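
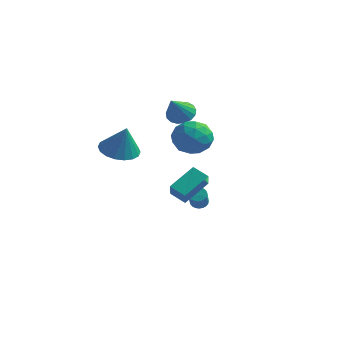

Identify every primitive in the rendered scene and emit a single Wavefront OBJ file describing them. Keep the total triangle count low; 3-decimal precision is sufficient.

v -0.727 -2.408 1.769
v 0.259 -2.109 1.413
v -0.073 -2.612 3.411
v 0.06 -1.687 1.545
v -0.296 -1.408 1.721
v -0.736 -1.327 1.907
v -1.175 -1.46 2.065
v -1.525 -1.78 2.164
v -1.717 -2.225 2.185
v -1.713 -2.706 2.124
v -1.514 -3.128 1.992
v -1.158 -3.408 1.816
v -0.717 -3.489 1.63
v -0.278 -3.356 1.472
v 0.072 -3.035 1.373
v 0.264 -2.59 1.352
v -0.096 1.034 -1.786
v 0.323 2.528 -0.761
v -0.631 1.797 -2.679
v -0.212 3.291 -1.653
v 0.812 1.109 -2.267
v 1.231 2.603 -1.241
v 0.277 1.872 -3.159
v 0.696 3.366 -2.134
v -0.422 2.458 3.014
v 0.094 2.064 2.496
v -0.138 1.182 4.266
v 0.331 2.313 2.696
v 0.395 2.595 2.968
v 0.272 2.845 3.251
v -0.01 3.007 3.479
v -0.386 3.043 3.601
v -0.771 2.944 3.588
v -1.076 2.734 3.444
v -1.231 2.461 3.201
v -1.2 2.187 2.915
v -0.992 1.975 2.651
v -0.653 1.873 2.471
v -0.261 1.906 2.415
v 2.036 0.945 3.023
v 2.901 0.675 2.322
v 1.219 -0.675 2.638
v 2.084 -0.945 1.937
v 2.257 -0.896 3.069
v 2.762 0.105 3.307
v 1.358 -0.105 1.653
v 1.863 0.896 1.891
v 2.482 0.026 1.476
v 3.038 -0.463 2.35
v 1.082 0.463 2.61
v 1.638 -0.026 3.484
v 2.54 0.952 2.707
v 1.58 -0.952 2.253
v 1.682 -0.923 2.919
v 2.19 -1.082 2.507
v 2.458 0.617 3.285
v 2.967 0.458 2.873
v 2.589 -0.465 3.312
v 1.153 -0.458 2.087
v 1.662 -0.617 1.675
v 1.93 1.082 2.453
v 2.438 0.923 2.041
v 1.531 0.465 1.648
v 2.803 0.412 1.797
v 2.323 -0.54 1.57
v 1.896 -0.046 1.403
v 2.192 0.542 1.544
v 3.13 0.125 2.311
v 2.65 -0.827 2.085
v 2.751 -0.798 2.75
v 3.048 -0.21 2.89
v 2.883 -0.257 1.813
v 1.47 0.827 2.875
v 0.99 -0.125 2.649
v 1.072 0.21 2.07
v 1.369 0.798 2.21
v 1.797 0.54 3.39
v 1.317 -0.412 3.163
v 1.928 -0.542 3.416
v 2.224 0.046 3.557
v 1.237 0.257 3.147
v -0.357 4.04 -3.937
v 0.11 4.22 -4.036
v 0.703 3.241 -3.022
v 0.237 3.06 -2.923
v 0.047 4.346 -3.877
v 0.64 3.366 -2.863
v -0.086 4.419 -3.729
v 0.507 3.439 -2.715
v -0.266 4.426 -3.617
v 0.327 3.446 -2.603
v -0.462 4.367 -3.56
v 0.132 3.387 -2.546
v -0.639 4.251 -3.568
v -0.045 3.271 -2.554
v -0.767 4.098 -3.64
v -0.174 3.118 -2.626
v -0.825 3.936 -3.764
v -0.231 2.956 -2.75
v -0.802 3.791 -3.917
v -0.208 2.811 -2.903
v -0.701 3.69 -4.074
v -0.108 2.71 -3.06
v -0.541 3.649 -4.207
v 0.052 2.669 -3.193
v -0.35 3.675 -4.294
v 0.244 2.695 -3.279
v -0.159 3.765 -4.318
v 0.435 2.785 -3.304
v -0.003 3.902 -4.277
v 0.591 2.922 -3.263
v 0.092 4.063 -4.177
v 0.686 3.084 -3.163
f 2 1 4
f 2 4 3
f 4 1 5
f 4 5 3
f 5 1 6
f 5 6 3
f 6 1 7
f 6 7 3
f 7 1 8
f 7 8 3
f 8 1 9
f 8 9 3
f 9 1 10
f 9 10 3
f 10 1 11
f 10 11 3
f 11 1 12
f 11 12 3
f 12 1 13
f 12 13 3
f 13 1 14
f 13 14 3
f 14 1 15
f 14 15 3
f 15 1 16
f 15 16 3
f 16 1 2
f 16 2 3
f 18 20 17
f 21 18 17
f 17 20 19
f 19 21 17
f 18 24 20
f 22 18 21
f 22 24 18
f 20 24 19
f 23 21 19
f 19 24 23
f 23 22 21
f 24 22 23
f 26 25 28
f 26 28 27
f 28 25 29
f 28 29 27
f 29 25 30
f 29 30 27
f 30 25 31
f 30 31 27
f 31 25 32
f 31 32 27
f 32 25 33
f 32 33 27
f 33 25 34
f 33 34 27
f 34 25 35
f 34 35 27
f 35 25 36
f 35 36 27
f 36 25 37
f 36 37 27
f 37 25 38
f 37 38 27
f 38 25 39
f 38 39 27
f 39 25 26
f 39 26 27
f 40 77 56
f 77 51 80
f 56 80 45
f 77 80 56
f 40 56 52
f 56 45 57
f 52 57 41
f 56 57 52
f 40 52 61
f 52 41 62
f 61 62 47
f 52 62 61
f 40 61 73
f 61 47 76
f 73 76 50
f 61 76 73
f 40 73 77
f 73 50 81
f 77 81 51
f 73 81 77
f 41 57 68
f 57 45 71
f 68 71 49
f 57 71 68
f 45 80 58
f 80 51 79
f 58 79 44
f 80 79 58
f 51 81 78
f 81 50 74
f 78 74 42
f 81 74 78
f 50 76 75
f 76 47 63
f 75 63 46
f 76 63 75
f 47 62 67
f 62 41 64
f 67 64 48
f 62 64 67
f 43 69 55
f 69 49 70
f 55 70 44
f 69 70 55
f 43 55 53
f 55 44 54
f 53 54 42
f 55 54 53
f 43 53 60
f 53 42 59
f 60 59 46
f 53 59 60
f 43 60 65
f 60 46 66
f 65 66 48
f 60 66 65
f 43 65 69
f 65 48 72
f 69 72 49
f 65 72 69
f 44 70 58
f 70 49 71
f 58 71 45
f 70 71 58
f 42 54 78
f 54 44 79
f 78 79 51
f 54 79 78
f 46 59 75
f 59 42 74
f 75 74 50
f 59 74 75
f 48 66 67
f 66 46 63
f 67 63 47
f 66 63 67
f 49 72 68
f 72 48 64
f 68 64 41
f 72 64 68
f 83 82 86
f 83 86 84
f 84 86 87
f 84 87 85
f 86 82 88
f 86 88 87
f 87 88 89
f 87 89 85
f 88 82 90
f 88 90 89
f 89 90 91
f 89 91 85
f 90 82 92
f 90 92 91
f 91 92 93
f 91 93 85
f 92 82 94
f 92 94 93
f 93 94 95
f 93 95 85
f 94 82 96
f 94 96 95
f 95 96 97
f 95 97 85
f 96 82 98
f 96 98 97
f 97 98 99
f 97 99 85
f 98 82 100
f 98 100 99
f 99 100 101
f 99 101 85
f 100 82 102
f 100 102 101
f 101 102 103
f 101 103 85
f 102 82 104
f 102 104 103
f 103 104 105
f 103 105 85
f 104 82 106
f 104 106 105
f 105 106 107
f 105 107 85
f 106 82 108
f 106 108 107
f 107 108 109
f 107 109 85
f 108 82 110
f 108 110 109
f 109 110 111
f 109 111 85
f 110 82 112
f 110 112 111
f 111 112 113
f 111 113 85
f 112 82 83
f 112 83 113
f 113 83 84
f 113 84 85



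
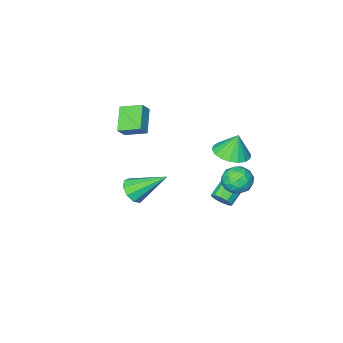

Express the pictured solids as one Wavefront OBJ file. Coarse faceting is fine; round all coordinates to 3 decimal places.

v 3.611 2.663 1.299
v 4.187 2.626 1.839
v 2.449 3.897 2.621
v 4.266 3.05 1.513
v 4.039 3.293 1.087
v 3.612 3.241 0.76
v 3.185 2.919 0.685
v 2.957 2.477 0.897
v 3.036 2.122 1.297
v 3.384 2.021 1.698
v 3.838 2.22 1.912
v 1.151 -1.409 3.713
v 1.662 -1.292 4.33
v 0.428 -0.437 4.126
v 0.939 -0.32 4.743
v 1.981 -0.42 2.837
v 2.492 -0.303 3.454
v 1.258 0.552 3.25
v 1.769 0.669 3.867
v -3.344 2.83 -1.834
v -2.954 3.401 -1.235
v -2.966 1.679 -0.985
v -2.576 2.25 -0.386
v -3.485 2.242 -0.484
v -3.719 2.953 -1.009
v -2.201 2.127 -1.211
v -2.435 2.838 -1.736
v -2.248 2.966 -0.85
v -3.041 3.037 -0.401
v -2.879 2.043 -1.819
v -3.672 2.114 -1.37
v -3.183 3.217 -1.61
v -2.737 1.863 -0.61
v -3.272 1.859 -0.668
v -3.043 2.194 -0.316
v -3.632 2.953 -1.476
v -3.403 3.289 -1.124
v -3.715 2.607 -0.683
v -2.517 1.791 -1.096
v -2.288 2.127 -0.744
v -2.877 2.886 -1.904
v -2.648 3.221 -1.552
v -2.205 2.473 -1.537
v -2.538 3.297 -1.031
v -2.315 2.62 -0.531
v -2.095 2.548 -1.017
v -2.233 2.966 -1.325
v -3.004 3.338 -0.767
v -2.782 2.662 -0.267
v -3.316 2.657 -0.325
v -3.454 3.075 -0.634
v -2.589 3.083 -0.54
v -3.138 2.418 -1.953
v -2.916 1.742 -1.453
v -2.466 2.005 -1.586
v -2.604 2.423 -1.895
v -3.605 2.46 -1.689
v -3.382 1.783 -1.189
v -3.687 2.114 -0.895
v -3.825 2.532 -1.203
v -3.331 1.997 -1.68
v -2.224 2.949 1.691
v -1.698 2.104 1.915
v -2.516 3.111 2.989
v -1.383 2.43 1.945
v -1.235 2.859 1.925
v -1.283 3.305 1.859
v -1.517 3.681 1.759
v -1.891 3.912 1.646
v -2.331 3.953 1.542
v -2.75 3.794 1.468
v -3.064 3.468 1.437
v -3.212 3.04 1.457
v -3.165 2.593 1.523
v -2.931 2.217 1.623
v -2.557 1.986 1.736
v -2.117 1.946 1.84
v -2.645 1.637 -3.2
v -2.282 1.528 -2.684
v -3.513 1.133 -1.904
v -3.875 1.243 -2.42
v -2.397 1.906 -2.675
v -3.628 1.512 -1.894
v -2.607 2.182 -2.866
v -3.838 1.787 -2.085
v -2.831 2.249 -3.185
v -4.062 1.855 -2.404
v -2.984 2.083 -3.51
v -4.215 1.689 -2.729
v -3.007 1.747 -3.716
v -4.238 1.352 -2.936
v -2.892 1.368 -3.726
v -4.123 0.974 -2.945
v -2.682 1.093 -3.535
v -3.913 0.698 -2.754
v -2.458 1.025 -3.216
v -3.689 0.631 -2.435
v -2.305 1.191 -2.891
v -3.536 0.797 -2.11
f 2 1 4
f 2 4 3
f 4 1 5
f 4 5 3
f 5 1 6
f 5 6 3
f 6 1 7
f 6 7 3
f 7 1 8
f 7 8 3
f 8 1 9
f 8 9 3
f 9 1 10
f 9 10 3
f 10 1 11
f 10 11 3
f 11 1 2
f 11 2 3
f 13 15 12
f 16 13 12
f 12 15 14
f 14 16 12
f 13 19 15
f 17 13 16
f 17 19 13
f 15 19 14
f 18 16 14
f 14 19 18
f 18 17 16
f 19 17 18
f 20 57 36
f 57 31 60
f 36 60 25
f 57 60 36
f 20 36 32
f 36 25 37
f 32 37 21
f 36 37 32
f 20 32 41
f 32 21 42
f 41 42 27
f 32 42 41
f 20 41 53
f 41 27 56
f 53 56 30
f 41 56 53
f 20 53 57
f 53 30 61
f 57 61 31
f 53 61 57
f 21 37 48
f 37 25 51
f 48 51 29
f 37 51 48
f 25 60 38
f 60 31 59
f 38 59 24
f 60 59 38
f 31 61 58
f 61 30 54
f 58 54 22
f 61 54 58
f 30 56 55
f 56 27 43
f 55 43 26
f 56 43 55
f 27 42 47
f 42 21 44
f 47 44 28
f 42 44 47
f 23 49 35
f 49 29 50
f 35 50 24
f 49 50 35
f 23 35 33
f 35 24 34
f 33 34 22
f 35 34 33
f 23 33 40
f 33 22 39
f 40 39 26
f 33 39 40
f 23 40 45
f 40 26 46
f 45 46 28
f 40 46 45
f 23 45 49
f 45 28 52
f 49 52 29
f 45 52 49
f 24 50 38
f 50 29 51
f 38 51 25
f 50 51 38
f 22 34 58
f 34 24 59
f 58 59 31
f 34 59 58
f 26 39 55
f 39 22 54
f 55 54 30
f 39 54 55
f 28 46 47
f 46 26 43
f 47 43 27
f 46 43 47
f 29 52 48
f 52 28 44
f 48 44 21
f 52 44 48
f 63 62 65
f 63 65 64
f 65 62 66
f 65 66 64
f 66 62 67
f 66 67 64
f 67 62 68
f 67 68 64
f 68 62 69
f 68 69 64
f 69 62 70
f 69 70 64
f 70 62 71
f 70 71 64
f 71 62 72
f 71 72 64
f 72 62 73
f 72 73 64
f 73 62 74
f 73 74 64
f 74 62 75
f 74 75 64
f 75 62 76
f 75 76 64
f 76 62 77
f 76 77 64
f 77 62 63
f 77 63 64
f 79 78 82
f 79 82 80
f 80 82 83
f 80 83 81
f 82 78 84
f 82 84 83
f 83 84 85
f 83 85 81
f 84 78 86
f 84 86 85
f 85 86 87
f 85 87 81
f 86 78 88
f 86 88 87
f 87 88 89
f 87 89 81
f 88 78 90
f 88 90 89
f 89 90 91
f 89 91 81
f 90 78 92
f 90 92 91
f 91 92 93
f 91 93 81
f 92 78 94
f 92 94 93
f 93 94 95
f 93 95 81
f 94 78 96
f 94 96 95
f 95 96 97
f 95 97 81
f 96 78 98
f 96 98 97
f 97 98 99
f 97 99 81
f 98 78 79
f 98 79 99
f 99 79 80
f 99 80 81



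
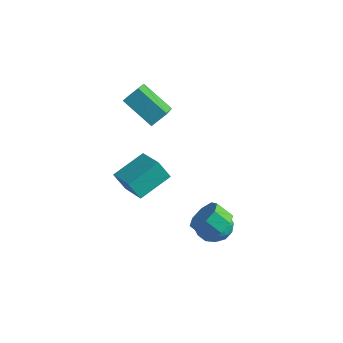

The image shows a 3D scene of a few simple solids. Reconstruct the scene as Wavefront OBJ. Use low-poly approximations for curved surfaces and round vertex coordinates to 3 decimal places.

v 3.534 -1.415 -1.67
v 3.921 -0.755 -1.058
v 3.114 -1.005 -0.278
v 2.726 -1.665 -0.89
v 3.397 -0.459 -1.505
v 2.59 -0.709 -0.725
v 2.953 -0.722 -2.049
v 2.146 -0.973 -1.269
v 2.849 -1.392 -2.371
v 2.042 -1.642 -1.591
v 3.146 -2.075 -2.282
v 2.339 -2.325 -1.502
v 3.67 -2.371 -1.835
v 2.863 -2.621 -1.055
v 4.114 -2.107 -1.291
v 3.307 -2.358 -0.511
v 4.218 -1.438 -0.969
v 3.411 -1.688 -0.189
v 1.879 0.357 -3.068
v 2.897 0.532 -2.679
v 2.223 -1.392 -3.181
v 3.241 -1.217 -2.792
v 2.367 -1.083 -2.131
v 2.155 -0.002 -2.061
v 2.965 -0.858 -3.799
v 2.753 0.223 -3.729
v 3.569 -0.219 -3.131
v 3.199 -0.358 -2.1
v 1.921 -0.502 -3.76
v 1.551 -0.641 -2.729
v 2.358 0.598 -2.863
v 2.762 -1.458 -2.997
v 2.248 -1.38 -2.608
v 2.847 -1.277 -2.38
v 1.921 0.284 -2.5
v 2.52 0.387 -2.271
v 2.208 -0.563 -1.95
v 2.6 -1.247 -3.589
v 3.199 -1.144 -3.36
v 2.273 0.417 -3.48
v 2.872 0.52 -3.252
v 2.912 -0.297 -3.91
v 3.351 0.26 -2.9
v 3.553 -0.769 -2.967
v 3.391 -0.557 -3.559
v 3.266 0.078 -3.518
v 3.134 0.178 -2.294
v 3.336 -0.851 -2.361
v 2.822 -0.772 -1.973
v 2.697 -0.137 -1.931
v 3.529 -0.264 -2.56
v 1.784 -0.009 -3.499
v 1.986 -1.038 -3.566
v 2.423 -0.723 -3.929
v 2.298 -0.088 -3.887
v 1.567 -0.091 -2.893
v 1.769 -1.12 -2.96
v 1.854 -0.938 -2.342
v 1.729 -0.303 -2.301
v 1.591 -0.596 -3.3
v -2.396 1.642 1.692
v -1.628 0.054 2.831
v -4.18 1.64 2.892
v -3.412 0.052 4.031
v -1.928 2.368 2.389
v -1.16 0.78 3.528
v -3.712 2.366 3.589
v -2.944 0.778 4.728
v -2.466 -1.188 -1.967
v -3.075 -1.404 -0.92
v -1.829 0.625 -1.223
v -2.438 0.409 -0.176
v -0.882 -2.049 -1.224
v -1.491 -2.265 -0.177
v -0.245 -0.236 -0.48
v -0.854 -0.452 0.567
f 2 1 5
f 2 5 3
f 3 5 6
f 3 6 4
f 5 1 7
f 5 7 6
f 6 7 8
f 6 8 4
f 7 1 9
f 7 9 8
f 8 9 10
f 8 10 4
f 9 1 11
f 9 11 10
f 10 11 12
f 10 12 4
f 11 1 13
f 11 13 12
f 12 13 14
f 12 14 4
f 13 1 15
f 13 15 14
f 14 15 16
f 14 16 4
f 15 1 17
f 15 17 16
f 16 17 18
f 16 18 4
f 17 1 2
f 17 2 18
f 18 2 3
f 18 3 4
f 19 56 35
f 56 30 59
f 35 59 24
f 56 59 35
f 19 35 31
f 35 24 36
f 31 36 20
f 35 36 31
f 19 31 40
f 31 20 41
f 40 41 26
f 31 41 40
f 19 40 52
f 40 26 55
f 52 55 29
f 40 55 52
f 19 52 56
f 52 29 60
f 56 60 30
f 52 60 56
f 20 36 47
f 36 24 50
f 47 50 28
f 36 50 47
f 24 59 37
f 59 30 58
f 37 58 23
f 59 58 37
f 30 60 57
f 60 29 53
f 57 53 21
f 60 53 57
f 29 55 54
f 55 26 42
f 54 42 25
f 55 42 54
f 26 41 46
f 41 20 43
f 46 43 27
f 41 43 46
f 22 48 34
f 48 28 49
f 34 49 23
f 48 49 34
f 22 34 32
f 34 23 33
f 32 33 21
f 34 33 32
f 22 32 39
f 32 21 38
f 39 38 25
f 32 38 39
f 22 39 44
f 39 25 45
f 44 45 27
f 39 45 44
f 22 44 48
f 44 27 51
f 48 51 28
f 44 51 48
f 23 49 37
f 49 28 50
f 37 50 24
f 49 50 37
f 21 33 57
f 33 23 58
f 57 58 30
f 33 58 57
f 25 38 54
f 38 21 53
f 54 53 29
f 38 53 54
f 27 45 46
f 45 25 42
f 46 42 26
f 45 42 46
f 28 51 47
f 51 27 43
f 47 43 20
f 51 43 47
f 62 64 61
f 65 62 61
f 61 64 63
f 63 65 61
f 62 68 64
f 66 62 65
f 66 68 62
f 64 68 63
f 67 65 63
f 63 68 67
f 67 66 65
f 68 66 67
f 70 72 69
f 73 70 69
f 69 72 71
f 71 73 69
f 70 76 72
f 74 70 73
f 74 76 70
f 72 76 71
f 75 73 71
f 71 76 75
f 75 74 73
f 76 74 75



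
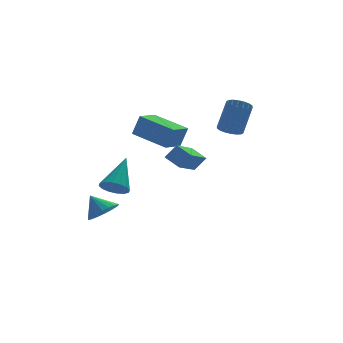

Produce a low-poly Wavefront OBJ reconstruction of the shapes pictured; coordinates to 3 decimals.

v 0.057 -2.006 0.543
v 0.617 -2.055 1.259
v -0.457 -1.33 0.991
v 0.103 -1.378 1.706
v 1.157 -0.662 -0.226
v 1.717 -0.71 0.489
v 0.643 0.015 0.221
v 1.203 -0.034 0.937
v -1.871 2.976 -2.503
v -1.333 3.196 -3.038
v -0.949 4.284 -1.037
v -1.641 3.462 -3.081
v -2.01 3.597 -2.97
v -2.342 3.566 -2.733
v -2.548 3.377 -2.435
v -2.572 3.08 -2.155
v -2.409 2.755 -1.968
v -2.101 2.49 -1.924
v -1.731 2.354 -2.036
v -1.399 2.385 -2.272
v -1.194 2.575 -2.571
v -1.169 2.872 -2.851
v 0.13 0.737 0.816
v 0.501 0.682 1.946
v -1.123 2.298 1.303
v -0.752 2.244 2.433
v 1.072 1.576 0.547
v 1.443 1.522 1.677
v -0.181 3.138 1.034
v 0.19 3.083 2.164
v 3.408 1.09 1.532
v 3.726 0.543 1.72
v 4.47 1.443 3.076
v 4.152 1.99 2.888
v 3.915 0.668 1.533
v 4.66 1.568 2.89
v 4.004 0.876 1.346
v 4.749 1.776 2.703
v 3.975 1.127 1.196
v 4.719 2.027 2.552
v 3.833 1.371 1.112
v 4.578 2.27 2.469
v 3.607 1.558 1.112
v 4.352 2.458 2.468
v 3.342 1.653 1.194
v 4.087 2.553 2.551
v 3.09 1.637 1.344
v 3.834 2.537 2.7
v 2.9 1.512 1.53
v 3.645 2.412 2.887
v 2.811 1.304 1.717
v 3.556 2.204 3.074
v 2.841 1.053 1.868
v 3.585 1.953 3.224
v 2.982 0.81 1.951
v 3.727 1.709 3.308
v 3.208 0.622 1.952
v 3.953 1.522 3.308
v 3.473 0.527 1.869
v 4.218 1.427 3.226
v -2.45 2.808 -4.005
v -1.897 3.493 -4.19
v -2.97 3.472 -3.095
v -2.213 3.568 -4.424
v -2.576 3.492 -4.576
v -2.914 3.28 -4.615
v -3.16 2.975 -4.532
v -3.266 2.637 -4.345
v -3.21 2.332 -4.091
v -3.003 2.122 -3.82
v -2.687 2.048 -3.585
v -2.325 2.124 -3.433
v -1.987 2.336 -3.395
v -1.741 2.641 -3.477
v -1.635 2.979 -3.664
v -1.691 3.283 -3.918
f 2 4 1
f 5 2 1
f 1 4 3
f 3 5 1
f 2 8 4
f 6 2 5
f 6 8 2
f 4 8 3
f 7 5 3
f 3 8 7
f 7 6 5
f 8 6 7
f 10 9 12
f 10 12 11
f 12 9 13
f 12 13 11
f 13 9 14
f 13 14 11
f 14 9 15
f 14 15 11
f 15 9 16
f 15 16 11
f 16 9 17
f 16 17 11
f 17 9 18
f 17 18 11
f 18 9 19
f 18 19 11
f 19 9 20
f 19 20 11
f 20 9 21
f 20 21 11
f 21 9 22
f 21 22 11
f 22 9 10
f 22 10 11
f 24 26 23
f 27 24 23
f 23 26 25
f 25 27 23
f 24 30 26
f 28 24 27
f 28 30 24
f 26 30 25
f 29 27 25
f 25 30 29
f 29 28 27
f 30 28 29
f 32 31 35
f 32 35 33
f 33 35 36
f 33 36 34
f 35 31 37
f 35 37 36
f 36 37 38
f 36 38 34
f 37 31 39
f 37 39 38
f 38 39 40
f 38 40 34
f 39 31 41
f 39 41 40
f 40 41 42
f 40 42 34
f 41 31 43
f 41 43 42
f 42 43 44
f 42 44 34
f 43 31 45
f 43 45 44
f 44 45 46
f 44 46 34
f 45 31 47
f 45 47 46
f 46 47 48
f 46 48 34
f 47 31 49
f 47 49 48
f 48 49 50
f 48 50 34
f 49 31 51
f 49 51 50
f 50 51 52
f 50 52 34
f 51 31 53
f 51 53 52
f 52 53 54
f 52 54 34
f 53 31 55
f 53 55 54
f 54 55 56
f 54 56 34
f 55 31 57
f 55 57 56
f 56 57 58
f 56 58 34
f 57 31 59
f 57 59 58
f 58 59 60
f 58 60 34
f 59 31 32
f 59 32 60
f 60 32 33
f 60 33 34
f 62 61 64
f 62 64 63
f 64 61 65
f 64 65 63
f 65 61 66
f 65 66 63
f 66 61 67
f 66 67 63
f 67 61 68
f 67 68 63
f 68 61 69
f 68 69 63
f 69 61 70
f 69 70 63
f 70 61 71
f 70 71 63
f 71 61 72
f 71 72 63
f 72 61 73
f 72 73 63
f 73 61 74
f 73 74 63
f 74 61 75
f 74 75 63
f 75 61 76
f 75 76 63
f 76 61 62
f 76 62 63



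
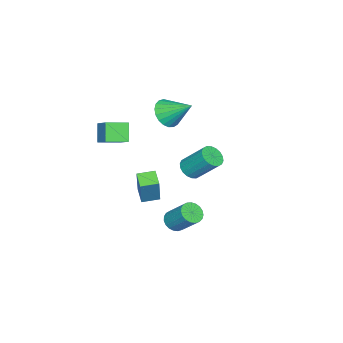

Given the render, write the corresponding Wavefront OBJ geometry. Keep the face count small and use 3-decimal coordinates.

v 1.091 0.507 -3.568
v 1.599 0.124 -3.329
v 1.877 1.25 -2.114
v 1.369 1.633 -2.352
v 1.733 0.29 -3.514
v 2.011 1.417 -2.299
v 1.756 0.494 -3.708
v 2.034 1.621 -2.493
v 1.664 0.7 -3.878
v 1.942 1.827 -2.663
v 1.473 0.873 -3.995
v 1.751 2 -2.779
v 1.216 0.983 -4.037
v 1.494 2.109 -2.822
v 0.937 1.01 -3.998
v 1.215 2.136 -2.783
v 0.685 0.95 -3.885
v 0.963 2.076 -2.67
v 0.503 0.813 -3.717
v 0.781 1.94 -2.502
v 0.423 0.624 -3.523
v 0.701 1.75 -2.308
v 0.458 0.414 -3.337
v 0.736 1.541 -2.122
v 0.603 0.221 -3.19
v 0.881 1.347 -1.975
v 0.832 0.076 -3.109
v 1.11 1.203 -1.894
v 1.106 0.007 -3.107
v 1.384 1.133 -1.892
v 1.377 0.023 -3.185
v 1.656 1.15 -1.97
v -1.875 -1.376 2.418
v -1.252 -1.814 2.985
v -1.805 0.076 3.462
v -1.015 -1.638 2.723
v -0.926 -1.416 2.409
v -1.002 -1.187 2.096
v -1.228 -0.991 1.839
v -1.567 -0.861 1.681
v -1.959 -0.821 1.651
v -2.336 -0.876 1.754
v -2.634 -1.018 1.971
v -2.8 -1.222 2.266
v -2.807 -1.452 2.587
v -2.652 -1.67 2.878
v -2.364 -1.836 3.09
v -1.99 -1.923 3.186
v -1.597 -1.915 3.149
v 2.397 2.019 1.841
v 2.684 2.47 1.421
v 2.69 3.673 2.72
v 2.403 3.221 3.139
v 2.388 2.518 1.379
v 2.394 3.72 2.677
v 2.094 2.466 1.428
v 2.1 3.669 2.726
v 1.86 2.326 1.559
v 1.866 3.528 2.857
v 1.732 2.125 1.745
v 1.738 3.327 3.044
v 1.736 1.903 1.951
v 1.742 3.105 3.25
v 1.871 1.704 2.135
v 1.877 2.906 3.433
v 2.11 1.567 2.26
v 2.116 2.77 3.559
v 2.406 1.52 2.303
v 2.412 2.722 3.601
v 2.7 1.571 2.254
v 2.706 2.774 3.552
v 2.934 1.712 2.123
v 2.94 2.914 3.421
v 3.062 1.913 1.936
v 3.068 3.115 3.235
v 3.058 2.135 1.73
v 3.064 3.337 3.029
v 2.923 2.334 1.547
v 2.929 3.536 2.845
v 2.649 -3.066 3.842
v 3.341 -2.225 4.571
v 1.837 -2.188 3.601
v 2.528 -1.348 4.33
v 3.272 -2.752 2.89
v 3.963 -1.912 3.619
v 2.459 -1.875 2.649
v 3.151 -1.034 3.378
v 1.25 -1.551 -1.644
v 1.893 -1.279 0.08
v 0.665 -0.77 -1.549
v 1.308 -0.498 0.175
v 1.952 -0.982 -1.995
v 2.595 -0.71 -0.271
v 1.367 -0.201 -1.9
v 2.01 0.071 -0.176
f 2 1 5
f 2 5 3
f 3 5 6
f 3 6 4
f 5 1 7
f 5 7 6
f 6 7 8
f 6 8 4
f 7 1 9
f 7 9 8
f 8 9 10
f 8 10 4
f 9 1 11
f 9 11 10
f 10 11 12
f 10 12 4
f 11 1 13
f 11 13 12
f 12 13 14
f 12 14 4
f 13 1 15
f 13 15 14
f 14 15 16
f 14 16 4
f 15 1 17
f 15 17 16
f 16 17 18
f 16 18 4
f 17 1 19
f 17 19 18
f 18 19 20
f 18 20 4
f 19 1 21
f 19 21 20
f 20 21 22
f 20 22 4
f 21 1 23
f 21 23 22
f 22 23 24
f 22 24 4
f 23 1 25
f 23 25 24
f 24 25 26
f 24 26 4
f 25 1 27
f 25 27 26
f 26 27 28
f 26 28 4
f 27 1 29
f 27 29 28
f 28 29 30
f 28 30 4
f 29 1 31
f 29 31 30
f 30 31 32
f 30 32 4
f 31 1 2
f 31 2 32
f 32 2 3
f 32 3 4
f 34 33 36
f 34 36 35
f 36 33 37
f 36 37 35
f 37 33 38
f 37 38 35
f 38 33 39
f 38 39 35
f 39 33 40
f 39 40 35
f 40 33 41
f 40 41 35
f 41 33 42
f 41 42 35
f 42 33 43
f 42 43 35
f 43 33 44
f 43 44 35
f 44 33 45
f 44 45 35
f 45 33 46
f 45 46 35
f 46 33 47
f 46 47 35
f 47 33 48
f 47 48 35
f 48 33 49
f 48 49 35
f 49 33 34
f 49 34 35
f 51 50 54
f 51 54 52
f 52 54 55
f 52 55 53
f 54 50 56
f 54 56 55
f 55 56 57
f 55 57 53
f 56 50 58
f 56 58 57
f 57 58 59
f 57 59 53
f 58 50 60
f 58 60 59
f 59 60 61
f 59 61 53
f 60 50 62
f 60 62 61
f 61 62 63
f 61 63 53
f 62 50 64
f 62 64 63
f 63 64 65
f 63 65 53
f 64 50 66
f 64 66 65
f 65 66 67
f 65 67 53
f 66 50 68
f 66 68 67
f 67 68 69
f 67 69 53
f 68 50 70
f 68 70 69
f 69 70 71
f 69 71 53
f 70 50 72
f 70 72 71
f 71 72 73
f 71 73 53
f 72 50 74
f 72 74 73
f 73 74 75
f 73 75 53
f 74 50 76
f 74 76 75
f 75 76 77
f 75 77 53
f 76 50 78
f 76 78 77
f 77 78 79
f 77 79 53
f 78 50 51
f 78 51 79
f 79 51 52
f 79 52 53
f 81 83 80
f 84 81 80
f 80 83 82
f 82 84 80
f 81 87 83
f 85 81 84
f 85 87 81
f 83 87 82
f 86 84 82
f 82 87 86
f 86 85 84
f 87 85 86
f 89 91 88
f 92 89 88
f 88 91 90
f 90 92 88
f 89 95 91
f 93 89 92
f 93 95 89
f 91 95 90
f 94 92 90
f 90 95 94
f 94 93 92
f 95 93 94



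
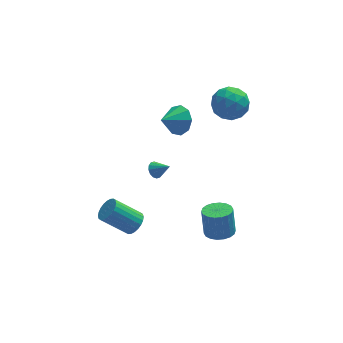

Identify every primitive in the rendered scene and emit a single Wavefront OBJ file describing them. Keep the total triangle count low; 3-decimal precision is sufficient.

v -2.605 -1.304 -2.876
v -2.083 -1.342 -2.284
v -3.594 -1.034 -0.932
v -4.115 -0.996 -1.524
v -2.079 -1.04 -2.348
v -3.59 -0.733 -0.997
v -2.155 -0.779 -2.493
v -3.666 -0.472 -1.141
v -2.3 -0.598 -2.695
v -3.81 -0.29 -1.344
v -2.491 -0.524 -2.926
v -4.001 -0.216 -1.574
v -2.699 -0.568 -3.149
v -4.21 -0.261 -1.797
v -2.893 -0.725 -3.33
v -4.404 -0.418 -1.978
v -3.043 -0.97 -3.442
v -4.554 -0.662 -2.09
v -3.126 -1.266 -3.468
v -4.637 -0.958 -2.116
v -3.13 -1.567 -3.403
v -4.641 -1.26 -2.052
v -3.054 -1.828 -3.259
v -4.565 -1.521 -1.907
v -2.91 -2.01 -3.056
v -4.42 -1.702 -1.705
v -2.719 -2.084 -2.826
v -4.229 -1.776 -1.474
v -2.51 -2.039 -2.603
v -4.021 -1.732 -1.251
v -2.316 -1.882 -2.422
v -3.827 -1.575 -1.07
v -2.166 -1.638 -2.31
v -3.677 -1.33 -0.958
v 0.749 3.262 1.78
v 1.345 3.27 2.632
v -0.389 2.678 2.58
v 0.991 3.885 2.577
v 0.524 4.208 2.149
v 0.162 4.089 1.548
v 0.075 3.583 1.055
v 0.304 2.927 0.902
v 0.741 2.428 1.159
v 1.182 2.319 1.706
v 1.42 2.652 2.288
v 3.715 4.635 2.317
v 4.491 4.289 3.178
v 3.189 2.771 2.042
v 3.965 2.425 2.903
v 2.975 3.053 3.199
v 3.3 4.205 3.368
v 4.38 2.855 1.852
v 4.705 4.007 2.021
v 4.902 3.189 2.89
v 4.033 3.312 3.722
v 3.647 3.748 1.498
v 2.778 3.871 2.33
v 4.149 4.626 2.771
v 3.531 2.434 2.449
v 2.949 2.803 2.622
v 3.405 2.6 3.128
v 3.449 4.576 2.883
v 3.905 4.373 3.389
v 3.014 3.647 3.402
v 3.775 2.687 1.831
v 4.231 2.484 2.337
v 4.275 4.46 2.092
v 4.731 4.257 2.598
v 4.666 3.413 1.818
v 4.847 3.776 3.108
v 4.538 2.68 2.947
v 4.782 2.933 2.329
v 4.973 3.61 2.429
v 4.336 3.848 3.597
v 4.027 2.752 3.436
v 3.445 3.121 3.61
v 3.636 3.799 3.709
v 4.578 3.201 3.429
v 3.653 4.308 1.784
v 3.344 3.212 1.623
v 4.044 3.261 1.511
v 4.235 3.939 1.61
v 3.142 4.38 2.273
v 2.833 3.284 2.112
v 2.707 3.45 2.791
v 2.898 4.127 2.891
v 3.102 3.859 1.791
v 2.175 -2.159 -3.725
v 3.077 -2.261 -3.657
v 3.006 -1.783 -2.006
v 2.105 -1.681 -2.075
v 3.038 -1.875 -3.771
v 2.968 -1.396 -2.12
v 2.829 -1.544 -3.875
v 2.758 -1.066 -2.225
v 2.49 -1.335 -3.95
v 2.42 -0.857 -2.3
v 2.089 -1.29 -3.981
v 2.018 -0.812 -2.33
v 1.705 -1.417 -3.961
v 1.634 -0.938 -2.31
v 1.414 -1.69 -3.894
v 1.343 -1.212 -2.243
v 1.274 -2.057 -3.794
v 1.203 -1.579 -2.143
v 1.312 -2.444 -3.68
v 1.242 -1.965 -2.029
v 1.522 -2.774 -3.575
v 1.451 -2.296 -1.925
v 1.86 -2.983 -3.5
v 1.79 -2.505 -1.85
v 2.262 -3.028 -3.47
v 2.191 -2.55 -1.819
v 2.646 -2.902 -3.49
v 2.575 -2.423 -1.839
v 2.937 -2.628 -3.557
v 2.866 -2.15 -1.906
v -1.123 0.247 0.408
v -0.749 0.66 0.289
v -0.377 -0.227 1.112
v -0.902 0.76 0.519
v -1.115 0.724 0.72
v -1.33 0.559 0.838
v -1.49 0.311 0.84
v -1.551 0.045 0.726
v -1.498 -0.166 0.527
v -1.344 -0.267 0.297
v -1.131 -0.23 0.096
v -0.916 -0.065 -0.022
v -0.757 0.183 -0.024
v -0.695 0.448 0.09
f 2 1 5
f 2 5 3
f 3 5 6
f 3 6 4
f 5 1 7
f 5 7 6
f 6 7 8
f 6 8 4
f 7 1 9
f 7 9 8
f 8 9 10
f 8 10 4
f 9 1 11
f 9 11 10
f 10 11 12
f 10 12 4
f 11 1 13
f 11 13 12
f 12 13 14
f 12 14 4
f 13 1 15
f 13 15 14
f 14 15 16
f 14 16 4
f 15 1 17
f 15 17 16
f 16 17 18
f 16 18 4
f 17 1 19
f 17 19 18
f 18 19 20
f 18 20 4
f 19 1 21
f 19 21 20
f 20 21 22
f 20 22 4
f 21 1 23
f 21 23 22
f 22 23 24
f 22 24 4
f 23 1 25
f 23 25 24
f 24 25 26
f 24 26 4
f 25 1 27
f 25 27 26
f 26 27 28
f 26 28 4
f 27 1 29
f 27 29 28
f 28 29 30
f 28 30 4
f 29 1 31
f 29 31 30
f 30 31 32
f 30 32 4
f 31 1 33
f 31 33 32
f 32 33 34
f 32 34 4
f 33 1 2
f 33 2 34
f 34 2 3
f 34 3 4
f 36 35 38
f 36 38 37
f 38 35 39
f 38 39 37
f 39 35 40
f 39 40 37
f 40 35 41
f 40 41 37
f 41 35 42
f 41 42 37
f 42 35 43
f 42 43 37
f 43 35 44
f 43 44 37
f 44 35 45
f 44 45 37
f 45 35 36
f 45 36 37
f 46 83 62
f 83 57 86
f 62 86 51
f 83 86 62
f 46 62 58
f 62 51 63
f 58 63 47
f 62 63 58
f 46 58 67
f 58 47 68
f 67 68 53
f 58 68 67
f 46 67 79
f 67 53 82
f 79 82 56
f 67 82 79
f 46 79 83
f 79 56 87
f 83 87 57
f 79 87 83
f 47 63 74
f 63 51 77
f 74 77 55
f 63 77 74
f 51 86 64
f 86 57 85
f 64 85 50
f 86 85 64
f 57 87 84
f 87 56 80
f 84 80 48
f 87 80 84
f 56 82 81
f 82 53 69
f 81 69 52
f 82 69 81
f 53 68 73
f 68 47 70
f 73 70 54
f 68 70 73
f 49 75 61
f 75 55 76
f 61 76 50
f 75 76 61
f 49 61 59
f 61 50 60
f 59 60 48
f 61 60 59
f 49 59 66
f 59 48 65
f 66 65 52
f 59 65 66
f 49 66 71
f 66 52 72
f 71 72 54
f 66 72 71
f 49 71 75
f 71 54 78
f 75 78 55
f 71 78 75
f 50 76 64
f 76 55 77
f 64 77 51
f 76 77 64
f 48 60 84
f 60 50 85
f 84 85 57
f 60 85 84
f 52 65 81
f 65 48 80
f 81 80 56
f 65 80 81
f 54 72 73
f 72 52 69
f 73 69 53
f 72 69 73
f 55 78 74
f 78 54 70
f 74 70 47
f 78 70 74
f 89 88 92
f 89 92 90
f 90 92 93
f 90 93 91
f 92 88 94
f 92 94 93
f 93 94 95
f 93 95 91
f 94 88 96
f 94 96 95
f 95 96 97
f 95 97 91
f 96 88 98
f 96 98 97
f 97 98 99
f 97 99 91
f 98 88 100
f 98 100 99
f 99 100 101
f 99 101 91
f 100 88 102
f 100 102 101
f 101 102 103
f 101 103 91
f 102 88 104
f 102 104 103
f 103 104 105
f 103 105 91
f 104 88 106
f 104 106 105
f 105 106 107
f 105 107 91
f 106 88 108
f 106 108 107
f 107 108 109
f 107 109 91
f 108 88 110
f 108 110 109
f 109 110 111
f 109 111 91
f 110 88 112
f 110 112 111
f 111 112 113
f 111 113 91
f 112 88 114
f 112 114 113
f 113 114 115
f 113 115 91
f 114 88 116
f 114 116 115
f 115 116 117
f 115 117 91
f 116 88 89
f 116 89 117
f 117 89 90
f 117 90 91
f 119 118 121
f 119 121 120
f 121 118 122
f 121 122 120
f 122 118 123
f 122 123 120
f 123 118 124
f 123 124 120
f 124 118 125
f 124 125 120
f 125 118 126
f 125 126 120
f 126 118 127
f 126 127 120
f 127 118 128
f 127 128 120
f 128 118 129
f 128 129 120
f 129 118 130
f 129 130 120
f 130 118 131
f 130 131 120
f 131 118 119
f 131 119 120



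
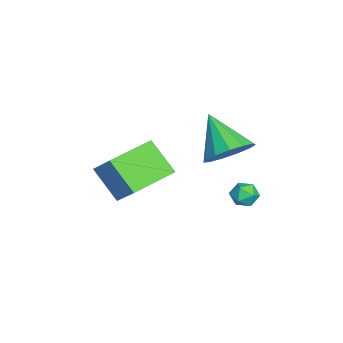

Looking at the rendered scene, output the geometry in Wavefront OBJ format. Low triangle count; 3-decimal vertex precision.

v -3.668 3.712 -2.888
v -3.158 4.092 -2.969
v -3.042 2.888 -2.811
v -2.532 3.268 -2.892
v -2.877 3.306 -2.353
v -3.264 3.815 -2.401
v -2.936 3.165 -3.379
v -3.323 3.674 -3.427
v -2.706 3.754 -3.273
v -2.669 3.841 -2.639
v -3.531 3.139 -3.141
v -3.494 3.226 -2.507
v -0.052 3.001 1.488
v 0.561 2.16 1.48
v -1.188 2.159 2.832
v 0.778 2.519 1.889
v 0.732 3.031 2.171
v 0.437 3.533 2.236
v -0.013 3.866 2.064
v -0.476 3.925 1.709
v -0.804 3.69 1.284
v -0.893 3.236 0.924
v -0.716 2.707 0.743
v -0.327 2.272 0.799
v 0.148 2.068 1.074
v -2.35 0.199 -1.694
v -3.092 -0.763 -0.462
v -1.539 0.919 -0.643
v -2.281 -0.043 0.589
v -0.839 -1.217 -1.889
v -1.581 -2.179 -0.657
v -0.028 -0.497 -0.838
v -0.77 -1.459 0.394
f 1 12 6
f 1 6 2
f 1 2 8
f 1 8 11
f 1 11 12
f 2 6 10
f 6 12 5
f 12 11 3
f 11 8 7
f 8 2 9
f 4 10 5
f 4 5 3
f 4 3 7
f 4 7 9
f 4 9 10
f 5 10 6
f 3 5 12
f 7 3 11
f 9 7 8
f 10 9 2
f 14 13 16
f 14 16 15
f 16 13 17
f 16 17 15
f 17 13 18
f 17 18 15
f 18 13 19
f 18 19 15
f 19 13 20
f 19 20 15
f 20 13 21
f 20 21 15
f 21 13 22
f 21 22 15
f 22 13 23
f 22 23 15
f 23 13 24
f 23 24 15
f 24 13 25
f 24 25 15
f 25 13 14
f 25 14 15
f 27 29 26
f 30 27 26
f 26 29 28
f 28 30 26
f 27 33 29
f 31 27 30
f 31 33 27
f 29 33 28
f 32 30 28
f 28 33 32
f 32 31 30
f 33 31 32



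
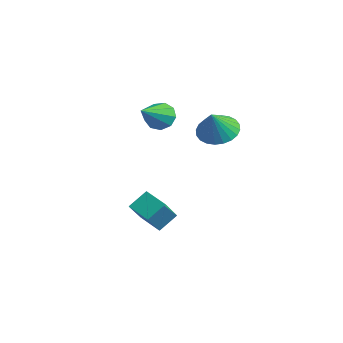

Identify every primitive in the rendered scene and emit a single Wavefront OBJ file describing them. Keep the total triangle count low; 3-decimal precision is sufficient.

v 2.145 0.592 3.234
v 3.034 0.62 2.998
v 2.475 0.008 4.406
v 2.996 0.935 3.166
v 2.828 1.198 3.344
v 2.557 1.369 3.505
v 2.222 1.421 3.625
v 1.876 1.347 3.685
v 1.571 1.158 3.677
v 1.354 0.883 3.601
v 1.256 0.563 3.47
v 1.295 0.248 3.302
v 1.462 -0.015 3.124
v 1.734 -0.186 2.963
v 2.068 -0.238 2.843
v 2.414 -0.164 2.783
v 2.719 0.025 2.791
v 2.937 0.3 2.867
v -0.321 -0.548 3.336
v 0.302 -0.182 3.44
v 0.341 -1.952 4.324
v -0.02 -0.076 3.806
v -0.484 -0.191 3.952
v -0.871 -0.473 3.811
v -1 -0.79 3.447
v -0.812 -0.993 3.032
v -0.394 -0.988 2.759
v 0.059 -0.777 2.756
v 0.334 -0.458 3.025
v 0.668 -2.791 -0.841
v 0.709 -1.945 -0.203
v 0.064 -1.803 -2.113
v 0.105 -0.957 -1.475
v 1.735 -2.583 -1.185
v 1.776 -1.737 -0.547
v 1.131 -1.595 -2.457
v 1.172 -0.749 -1.819
f 2 1 4
f 2 4 3
f 4 1 5
f 4 5 3
f 5 1 6
f 5 6 3
f 6 1 7
f 6 7 3
f 7 1 8
f 7 8 3
f 8 1 9
f 8 9 3
f 9 1 10
f 9 10 3
f 10 1 11
f 10 11 3
f 11 1 12
f 11 12 3
f 12 1 13
f 12 13 3
f 13 1 14
f 13 14 3
f 14 1 15
f 14 15 3
f 15 1 16
f 15 16 3
f 16 1 17
f 16 17 3
f 17 1 18
f 17 18 3
f 18 1 2
f 18 2 3
f 20 19 22
f 20 22 21
f 22 19 23
f 22 23 21
f 23 19 24
f 23 24 21
f 24 19 25
f 24 25 21
f 25 19 26
f 25 26 21
f 26 19 27
f 26 27 21
f 27 19 28
f 27 28 21
f 28 19 29
f 28 29 21
f 29 19 20
f 29 20 21
f 31 33 30
f 34 31 30
f 30 33 32
f 32 34 30
f 31 37 33
f 35 31 34
f 35 37 31
f 33 37 32
f 36 34 32
f 32 37 36
f 36 35 34
f 37 35 36



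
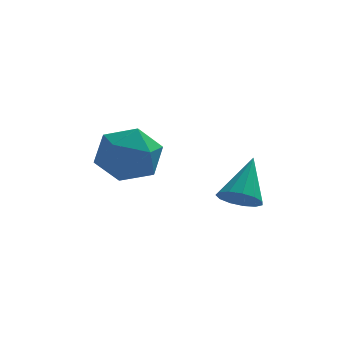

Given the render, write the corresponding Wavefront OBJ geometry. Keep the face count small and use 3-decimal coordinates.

v 1.329 -2.418 -2.278
v 1.696 -2.854 -2.033
v 1.711 -1.482 -1.182
v 1.894 -2.673 -2.256
v 1.913 -2.411 -2.487
v 1.747 -2.151 -2.651
v 1.448 -1.976 -2.696
v 1.112 -1.941 -2.609
v 0.844 -2.057 -2.416
v 0.731 -2.288 -2.18
v 0.808 -2.56 -1.975
v 1.05 -2.787 -1.865
v 1.381 -2.896 -1.887
v -1.139 0.915 -2.319
v -0.616 0.528 -1.534
v -2.444 -0.008 -1.906
v -1.921 -0.395 -1.121
v -2.21 0.583 -1.108
v -1.404 1.153 -1.363
v -1.656 -0.633 -2.077
v -0.85 -0.063 -2.332
v -0.936 -0.429 -1.384
v -1.278 0.322 -0.785
v -1.782 0.198 -2.655
v -2.124 0.949 -2.056
f 2 1 4
f 2 4 3
f 4 1 5
f 4 5 3
f 5 1 6
f 5 6 3
f 6 1 7
f 6 7 3
f 7 1 8
f 7 8 3
f 8 1 9
f 8 9 3
f 9 1 10
f 9 10 3
f 10 1 11
f 10 11 3
f 11 1 12
f 11 12 3
f 12 1 13
f 12 13 3
f 13 1 2
f 13 2 3
f 14 25 19
f 14 19 15
f 14 15 21
f 14 21 24
f 14 24 25
f 15 19 23
f 19 25 18
f 25 24 16
f 24 21 20
f 21 15 22
f 17 23 18
f 17 18 16
f 17 16 20
f 17 20 22
f 17 22 23
f 18 23 19
f 16 18 25
f 20 16 24
f 22 20 21
f 23 22 15



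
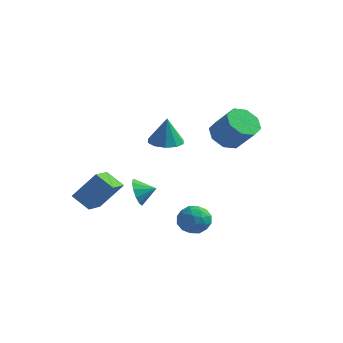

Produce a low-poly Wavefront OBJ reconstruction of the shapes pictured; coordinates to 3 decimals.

v 1.725 -2.82 -2.184
v 2.631 -3.237 -2.146
v 1.089 -4.243 -2.614
v 1.995 -4.66 -2.576
v 1.547 -4.363 -1.735
v 1.94 -3.484 -1.469
v 1.78 -3.996 -3.291
v 2.173 -3.117 -3.025
v 2.666 -3.964 -2.83
v 2.521 -4.191 -1.868
v 1.199 -3.289 -2.892
v 1.054 -3.516 -1.93
v 2.234 -2.904 -2.127
v 1.486 -4.576 -2.633
v 1.222 -4.402 -2.139
v 1.755 -4.647 -2.116
v 1.827 -3.049 -1.729
v 2.36 -3.294 -1.707
v 1.723 -3.956 -1.465
v 1.36 -4.186 -3.053
v 1.893 -4.431 -3.031
v 1.965 -2.833 -2.644
v 2.498 -3.078 -2.621
v 1.997 -3.524 -3.295
v 2.787 -3.576 -2.507
v 2.413 -4.412 -2.76
v 2.287 -4.022 -3.18
v 2.518 -3.506 -3.024
v 2.702 -3.71 -1.941
v 2.328 -4.545 -2.195
v 2.065 -4.371 -1.7
v 2.296 -3.854 -1.544
v 2.722 -4.137 -2.344
v 1.392 -2.935 -2.565
v 1.018 -3.77 -2.819
v 1.424 -3.626 -3.216
v 1.655 -3.109 -3.06
v 1.307 -3.068 -2
v 0.933 -3.904 -2.253
v 1.202 -3.974 -1.736
v 1.433 -3.458 -1.58
v 0.998 -3.343 -2.416
v -4.102 1.64 -4.064
v -3.668 1.272 -4.887
v -3.118 2.02 -3.716
v -3.828 1.798 -5.012
v -4.074 2.273 -4.837
v -4.329 2.548 -4.415
v -4.512 2.533 -3.883
v -4.564 2.235 -3.407
v -4.47 1.748 -3.14
v -4.258 1.227 -3.167
v -3.997 0.836 -3.478
v -3.769 0.701 -3.975
v -3.646 0.863 -4.5
v -2.89 2.796 -0.224
v -1.838 2.916 -0.272
v -2.81 2.824 1.604
v -2.109 3.512 -0.269
v -2.679 3.835 -0.249
v -3.329 3.761 -0.219
v -3.812 3.319 -0.192
v -3.942 2.677 -0.176
v -3.671 2.081 -0.179
v -3.101 1.758 -0.199
v -2.451 1.832 -0.229
v -1.968 2.274 -0.256
v -4.103 -3.036 -3.027
v -3.912 -4.692 -2.432
v -5.208 -2.902 -2.299
v -5.016 -4.558 -1.704
v -2.984 -2.342 -1.456
v -2.792 -3.998 -0.861
v -4.088 -2.208 -0.728
v -3.897 -3.864 -0.133
v 1.742 0.653 2.066
v 2.535 1.141 1.499
v 3.73 0.815 2.886
v 2.938 0.327 3.454
v 2.116 1.674 1.985
v 3.311 1.348 3.372
v 1.478 1.609 2.519
v 2.673 1.283 3.906
v 0.995 0.984 2.788
v 2.191 0.658 4.175
v 0.95 0.165 2.634
v 2.145 -0.161 4.021
v 1.369 -0.368 2.148
v 2.564 -0.694 3.535
v 2.007 -0.303 1.614
v 3.202 -0.629 3.001
v 2.489 0.322 1.345
v 3.685 -0.004 2.732
f 1 38 17
f 38 12 41
f 17 41 6
f 38 41 17
f 1 17 13
f 17 6 18
f 13 18 2
f 17 18 13
f 1 13 22
f 13 2 23
f 22 23 8
f 13 23 22
f 1 22 34
f 22 8 37
f 34 37 11
f 22 37 34
f 1 34 38
f 34 11 42
f 38 42 12
f 34 42 38
f 2 18 29
f 18 6 32
f 29 32 10
f 18 32 29
f 6 41 19
f 41 12 40
f 19 40 5
f 41 40 19
f 12 42 39
f 42 11 35
f 39 35 3
f 42 35 39
f 11 37 36
f 37 8 24
f 36 24 7
f 37 24 36
f 8 23 28
f 23 2 25
f 28 25 9
f 23 25 28
f 4 30 16
f 30 10 31
f 16 31 5
f 30 31 16
f 4 16 14
f 16 5 15
f 14 15 3
f 16 15 14
f 4 14 21
f 14 3 20
f 21 20 7
f 14 20 21
f 4 21 26
f 21 7 27
f 26 27 9
f 21 27 26
f 4 26 30
f 26 9 33
f 30 33 10
f 26 33 30
f 5 31 19
f 31 10 32
f 19 32 6
f 31 32 19
f 3 15 39
f 15 5 40
f 39 40 12
f 15 40 39
f 7 20 36
f 20 3 35
f 36 35 11
f 20 35 36
f 9 27 28
f 27 7 24
f 28 24 8
f 27 24 28
f 10 33 29
f 33 9 25
f 29 25 2
f 33 25 29
f 44 43 46
f 44 46 45
f 46 43 47
f 46 47 45
f 47 43 48
f 47 48 45
f 48 43 49
f 48 49 45
f 49 43 50
f 49 50 45
f 50 43 51
f 50 51 45
f 51 43 52
f 51 52 45
f 52 43 53
f 52 53 45
f 53 43 54
f 53 54 45
f 54 43 55
f 54 55 45
f 55 43 44
f 55 44 45
f 57 56 59
f 57 59 58
f 59 56 60
f 59 60 58
f 60 56 61
f 60 61 58
f 61 56 62
f 61 62 58
f 62 56 63
f 62 63 58
f 63 56 64
f 63 64 58
f 64 56 65
f 64 65 58
f 65 56 66
f 65 66 58
f 66 56 67
f 66 67 58
f 67 56 57
f 67 57 58
f 69 71 68
f 72 69 68
f 68 71 70
f 70 72 68
f 69 75 71
f 73 69 72
f 73 75 69
f 71 75 70
f 74 72 70
f 70 75 74
f 74 73 72
f 75 73 74
f 77 76 80
f 77 80 78
f 78 80 81
f 78 81 79
f 80 76 82
f 80 82 81
f 81 82 83
f 81 83 79
f 82 76 84
f 82 84 83
f 83 84 85
f 83 85 79
f 84 76 86
f 84 86 85
f 85 86 87
f 85 87 79
f 86 76 88
f 86 88 87
f 87 88 89
f 87 89 79
f 88 76 90
f 88 90 89
f 89 90 91
f 89 91 79
f 90 76 92
f 90 92 91
f 91 92 93
f 91 93 79
f 92 76 77
f 92 77 93
f 93 77 78
f 93 78 79



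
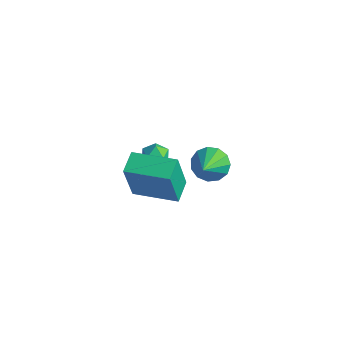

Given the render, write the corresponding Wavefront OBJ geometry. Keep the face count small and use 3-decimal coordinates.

v 0.167 -3.912 -0.715
v 0.193 -4.433 1.289
v -0.266 -2.999 -0.472
v -0.24 -3.519 1.532
v 1.94 -3.121 -0.532
v 1.966 -3.641 1.472
v 1.507 -2.207 -0.289
v 1.533 -2.728 1.715
v -0.805 1.838 -4.098
v -0.415 2.484 -3.646
v -0.015 0.482 -2.842
v -0.86 2.417 -3.438
v -1.288 2.167 -3.44
v -1.562 1.811 -3.651
v -1.596 1.465 -4.004
v -1.378 1.236 -4.387
v -0.979 1.199 -4.678
v -0.524 1.365 -4.785
v -0.158 1.68 -4.674
v 0.003 2.046 -4.38
v -0.093 2.346 -3.997
v -1.537 -0.01 -2.047
v -1.281 -0.316 -2.589
v -2.339 -0.744 -2.011
v -2.083 -1.05 -2.553
v -1.754 -1.073 -1.967
v -1.258 -0.619 -1.989
v -2.362 -0.441 -2.611
v -1.866 0.013 -2.633
v -1.791 -0.582 -2.938
v -1.415 -0.973 -2.539
v -2.205 -0.087 -2.061
v -1.829 -0.478 -1.662
f 2 4 1
f 5 2 1
f 1 4 3
f 3 5 1
f 2 8 4
f 6 2 5
f 6 8 2
f 4 8 3
f 7 5 3
f 3 8 7
f 7 6 5
f 8 6 7
f 10 9 12
f 10 12 11
f 12 9 13
f 12 13 11
f 13 9 14
f 13 14 11
f 14 9 15
f 14 15 11
f 15 9 16
f 15 16 11
f 16 9 17
f 16 17 11
f 17 9 18
f 17 18 11
f 18 9 19
f 18 19 11
f 19 9 20
f 19 20 11
f 20 9 21
f 20 21 11
f 21 9 10
f 21 10 11
f 22 33 27
f 22 27 23
f 22 23 29
f 22 29 32
f 22 32 33
f 23 27 31
f 27 33 26
f 33 32 24
f 32 29 28
f 29 23 30
f 25 31 26
f 25 26 24
f 25 24 28
f 25 28 30
f 25 30 31
f 26 31 27
f 24 26 33
f 28 24 32
f 30 28 29
f 31 30 23



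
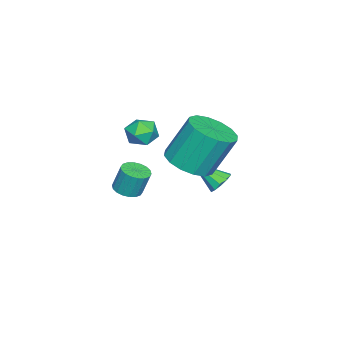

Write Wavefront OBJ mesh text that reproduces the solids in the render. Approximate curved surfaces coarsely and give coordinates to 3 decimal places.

v 1.723 -2.973 -1.777
v 2.047 -2.502 -1.924
v 2.021 -2.156 -0.869
v 1.697 -2.627 -0.723
v 1.801 -2.417 -1.958
v 1.775 -2.071 -0.903
v 1.539 -2.442 -1.956
v 1.513 -2.096 -0.902
v 1.314 -2.572 -1.919
v 1.288 -2.226 -0.864
v 1.17 -2.781 -1.854
v 1.144 -2.436 -0.799
v 1.136 -3.029 -1.773
v 1.11 -2.683 -0.719
v 1.218 -3.266 -1.694
v 1.191 -2.92 -0.639
v 1.399 -3.444 -1.631
v 1.373 -3.098 -0.576
v 1.645 -3.529 -1.597
v 1.619 -3.183 -0.542
v 1.907 -3.504 -1.598
v 1.881 -3.158 -0.544
v 2.132 -3.374 -1.636
v 2.106 -3.028 -0.581
v 2.276 -3.164 -1.701
v 2.25 -2.819 -0.646
v 2.31 -2.917 -1.781
v 2.284 -2.571 -0.727
v 2.229 -2.68 -1.861
v 2.202 -2.334 -0.806
v -2.431 -2.12 -2.46
v -1.361 -2.051 -2.261
v -1.76 -1.192 -0.42
v -2.829 -1.26 -0.62
v -1.494 -1.566 -2.516
v -1.892 -0.706 -0.676
v -1.877 -1.229 -2.757
v -2.275 -0.369 -0.916
v -2.409 -1.131 -2.918
v -2.807 -0.271 -1.077
v -2.947 -1.298 -2.956
v -3.345 -0.438 -1.116
v -3.346 -1.685 -2.862
v -3.744 -0.825 -1.021
v -3.5 -2.188 -2.66
v -3.899 -1.329 -0.819
v -3.368 -2.674 -2.404
v -3.766 -1.814 -0.564
v -2.985 -3.011 -2.164
v -3.383 -2.151 -0.323
v -2.453 -3.109 -2.003
v -2.851 -2.249 -0.162
v -1.915 -2.942 -1.964
v -2.313 -2.082 -0.124
v -1.516 -2.555 -2.059
v -1.914 -1.695 -0.218
v 0.088 -2.836 -0.282
v 0.341 -3.231 0.271
v -1.001 -3.209 -0.051
v -0.748 -3.604 0.502
v -0.746 -2.88 0.543
v -0.073 -2.649 0.4
v -0.587 -3.791 -0.18
v 0.086 -3.56 -0.323
v -0.076 -3.821 0.334
v -0.174 -3.259 0.781
v -0.486 -3.181 -0.561
v -0.584 -2.619 -0.114
v -3.466 -1.148 -4.009
v -3.027 -1.391 -4.338
v -3.394 -2.372 -3.011
v -2.871 -1.173 -4.082
v -2.942 -0.946 -3.798
v -3.213 -0.796 -3.594
v -3.581 -0.78 -3.549
v -3.905 -0.906 -3.679
v -4.061 -1.124 -3.935
v -3.99 -1.351 -4.22
v -3.718 -1.501 -4.423
v -3.351 -1.516 -4.468
f 2 1 5
f 2 5 3
f 3 5 6
f 3 6 4
f 5 1 7
f 5 7 6
f 6 7 8
f 6 8 4
f 7 1 9
f 7 9 8
f 8 9 10
f 8 10 4
f 9 1 11
f 9 11 10
f 10 11 12
f 10 12 4
f 11 1 13
f 11 13 12
f 12 13 14
f 12 14 4
f 13 1 15
f 13 15 14
f 14 15 16
f 14 16 4
f 15 1 17
f 15 17 16
f 16 17 18
f 16 18 4
f 17 1 19
f 17 19 18
f 18 19 20
f 18 20 4
f 19 1 21
f 19 21 20
f 20 21 22
f 20 22 4
f 21 1 23
f 21 23 22
f 22 23 24
f 22 24 4
f 23 1 25
f 23 25 24
f 24 25 26
f 24 26 4
f 25 1 27
f 25 27 26
f 26 27 28
f 26 28 4
f 27 1 29
f 27 29 28
f 28 29 30
f 28 30 4
f 29 1 2
f 29 2 30
f 30 2 3
f 30 3 4
f 32 31 35
f 32 35 33
f 33 35 36
f 33 36 34
f 35 31 37
f 35 37 36
f 36 37 38
f 36 38 34
f 37 31 39
f 37 39 38
f 38 39 40
f 38 40 34
f 39 31 41
f 39 41 40
f 40 41 42
f 40 42 34
f 41 31 43
f 41 43 42
f 42 43 44
f 42 44 34
f 43 31 45
f 43 45 44
f 44 45 46
f 44 46 34
f 45 31 47
f 45 47 46
f 46 47 48
f 46 48 34
f 47 31 49
f 47 49 48
f 48 49 50
f 48 50 34
f 49 31 51
f 49 51 50
f 50 51 52
f 50 52 34
f 51 31 53
f 51 53 52
f 52 53 54
f 52 54 34
f 53 31 55
f 53 55 54
f 54 55 56
f 54 56 34
f 55 31 32
f 55 32 56
f 56 32 33
f 56 33 34
f 57 68 62
f 57 62 58
f 57 58 64
f 57 64 67
f 57 67 68
f 58 62 66
f 62 68 61
f 68 67 59
f 67 64 63
f 64 58 65
f 60 66 61
f 60 61 59
f 60 59 63
f 60 63 65
f 60 65 66
f 61 66 62
f 59 61 68
f 63 59 67
f 65 63 64
f 66 65 58
f 70 69 72
f 70 72 71
f 72 69 73
f 72 73 71
f 73 69 74
f 73 74 71
f 74 69 75
f 74 75 71
f 75 69 76
f 75 76 71
f 76 69 77
f 76 77 71
f 77 69 78
f 77 78 71
f 78 69 79
f 78 79 71
f 79 69 80
f 79 80 71
f 80 69 70
f 80 70 71



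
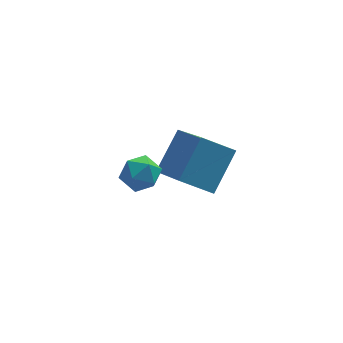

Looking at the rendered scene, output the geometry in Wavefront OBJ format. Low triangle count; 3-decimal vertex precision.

v -1.839 -1.63 0.998
v -1.486 -2.098 1.37
v -2.794 -2.182 1.21
v -2.441 -2.65 1.582
v -2.511 -2.001 1.818
v -1.921 -1.66 1.687
v -2.359 -2.62 0.893
v -1.769 -2.279 0.762
v -1.807 -2.71 1.305
v -1.902 -2.327 1.876
v -2.378 -1.953 0.704
v -2.473 -1.57 1.275
v -1.222 1.488 -2.237
v -0.737 -0.29 -1.054
v -0.372 2.483 -1.091
v 0.114 0.705 0.092
v -0.134 1.335 -2.912
v 0.352 -0.443 -1.729
v 0.717 2.33 -1.766
v 1.202 0.552 -0.583
f 1 12 6
f 1 6 2
f 1 2 8
f 1 8 11
f 1 11 12
f 2 6 10
f 6 12 5
f 12 11 3
f 11 8 7
f 8 2 9
f 4 10 5
f 4 5 3
f 4 3 7
f 4 7 9
f 4 9 10
f 5 10 6
f 3 5 12
f 7 3 11
f 9 7 8
f 10 9 2
f 14 16 13
f 17 14 13
f 13 16 15
f 15 17 13
f 14 20 16
f 18 14 17
f 18 20 14
f 16 20 15
f 19 17 15
f 15 20 19
f 19 18 17
f 20 18 19



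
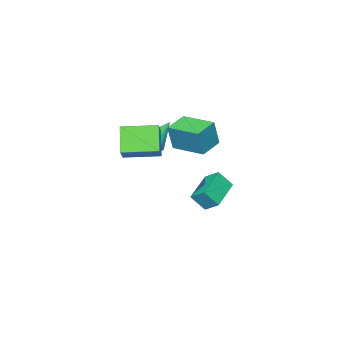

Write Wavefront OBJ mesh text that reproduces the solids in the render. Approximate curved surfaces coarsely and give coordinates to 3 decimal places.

v 0.321 1.362 1.771
v 0.698 1.154 2.323
v -1.081 1.258 2.689
v 0.698 1.444 2.355
v 0.633 1.719 2.286
v 0.513 1.932 2.128
v 0.361 2.047 1.908
v 0.202 2.043 1.665
v 0.063 1.922 1.439
v -0.031 1.703 1.271
v -0.064 1.426 1.19
v -0.03 1.137 1.209
v 0.064 0.888 1.325
v 0.203 0.72 1.518
v 0.362 0.663 1.755
v 0.515 0.727 1.994
v 0.633 0.901 2.195
v -4.684 1.277 -3.194
v -4.781 2.077 -2.637
v -2.936 1.889 -3.77
v -3.033 2.69 -3.213
v -4.207 0.73 -2.327
v -4.304 1.531 -1.77
v -2.459 1.343 -2.903
v -2.556 2.143 -2.346
v -3.393 0.37 0.694
v -3.031 0.34 2.18
v -3.574 2.219 0.775
v -3.212 2.189 2.262
v -2.088 0.511 0.378
v -1.726 0.481 1.865
v -2.269 2.36 0.46
v -1.907 2.33 1.946
v 2.595 1.716 1.732
v 1.856 0.97 2.926
v 1.431 3.083 1.865
v 0.692 2.337 3.059
v 3.248 2.203 2.441
v 2.509 1.457 3.635
v 2.084 3.57 2.574
v 1.345 2.824 3.768
f 2 1 4
f 2 4 3
f 4 1 5
f 4 5 3
f 5 1 6
f 5 6 3
f 6 1 7
f 6 7 3
f 7 1 8
f 7 8 3
f 8 1 9
f 8 9 3
f 9 1 10
f 9 10 3
f 10 1 11
f 10 11 3
f 11 1 12
f 11 12 3
f 12 1 13
f 12 13 3
f 13 1 14
f 13 14 3
f 14 1 15
f 14 15 3
f 15 1 16
f 15 16 3
f 16 1 17
f 16 17 3
f 17 1 2
f 17 2 3
f 19 21 18
f 22 19 18
f 18 21 20
f 20 22 18
f 19 25 21
f 23 19 22
f 23 25 19
f 21 25 20
f 24 22 20
f 20 25 24
f 24 23 22
f 25 23 24
f 27 29 26
f 30 27 26
f 26 29 28
f 28 30 26
f 27 33 29
f 31 27 30
f 31 33 27
f 29 33 28
f 32 30 28
f 28 33 32
f 32 31 30
f 33 31 32
f 35 37 34
f 38 35 34
f 34 37 36
f 36 38 34
f 35 41 37
f 39 35 38
f 39 41 35
f 37 41 36
f 40 38 36
f 36 41 40
f 40 39 38
f 41 39 40



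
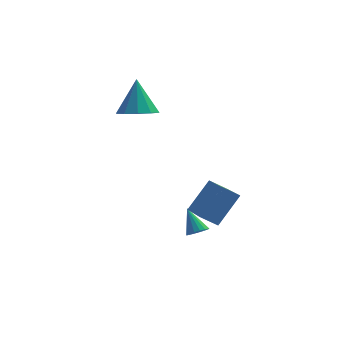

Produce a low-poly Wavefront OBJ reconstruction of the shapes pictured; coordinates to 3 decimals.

v 2.576 -2.912 -3.684
v 2.892 -3.173 -3.349
v 2.084 -2.188 -2.656
v 3.032 -2.975 -3.422
v 3.067 -2.762 -3.555
v 2.99 -2.583 -3.717
v 2.818 -2.479 -3.872
v 2.591 -2.475 -3.984
v 2.36 -2.57 -4.027
v 2.178 -2.744 -3.992
v 2.088 -2.956 -3.886
v 2.109 -3.158 -3.734
v 2.238 -3.303 -3.57
v 2.443 -3.359 -3.433
v 2.68 -3.312 -3.353
v -0.261 1.075 1.467
v 0.26 1.863 1.137
v -0.359 1.865 3.193
v -0.341 1.98 1.049
v -0.911 1.751 1.121
v -1.232 1.265 1.325
v -1.182 0.706 1.584
v -0.781 0.288 1.798
v -0.18 0.171 1.886
v 0.389 0.399 1.814
v 0.711 0.886 1.61
v 0.661 1.445 1.351
v 2.912 -3.324 -2.531
v 3.505 -5.127 -1.87
v 2.156 -3.381 -2.01
v 2.75 -5.184 -1.348
v 3.79 -2.536 -1.172
v 4.384 -4.339 -0.51
v 3.035 -2.593 -0.65
v 3.628 -4.396 0.011
f 2 1 4
f 2 4 3
f 4 1 5
f 4 5 3
f 5 1 6
f 5 6 3
f 6 1 7
f 6 7 3
f 7 1 8
f 7 8 3
f 8 1 9
f 8 9 3
f 9 1 10
f 9 10 3
f 10 1 11
f 10 11 3
f 11 1 12
f 11 12 3
f 12 1 13
f 12 13 3
f 13 1 14
f 13 14 3
f 14 1 15
f 14 15 3
f 15 1 2
f 15 2 3
f 17 16 19
f 17 19 18
f 19 16 20
f 19 20 18
f 20 16 21
f 20 21 18
f 21 16 22
f 21 22 18
f 22 16 23
f 22 23 18
f 23 16 24
f 23 24 18
f 24 16 25
f 24 25 18
f 25 16 26
f 25 26 18
f 26 16 27
f 26 27 18
f 27 16 17
f 27 17 18
f 29 31 28
f 32 29 28
f 28 31 30
f 30 32 28
f 29 35 31
f 33 29 32
f 33 35 29
f 31 35 30
f 34 32 30
f 30 35 34
f 34 33 32
f 35 33 34



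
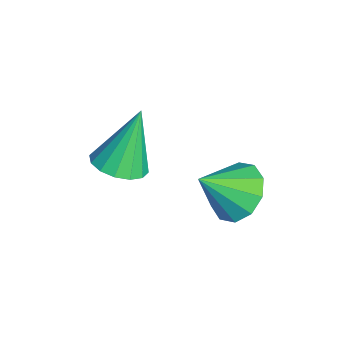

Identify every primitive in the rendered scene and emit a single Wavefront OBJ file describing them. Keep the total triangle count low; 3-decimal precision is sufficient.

v 2.375 3.014 2.53
v 3.381 3.277 2.562
v 2.645 1.846 3.65
v 3.07 3.627 3.003
v 2.493 3.743 3.262
v 1.872 3.58 3.242
v 1.442 3.201 2.95
v 1.369 2.751 2.498
v 1.681 2.401 2.058
v 2.257 2.285 1.798
v 2.879 2.447 1.818
v 3.308 2.826 2.11
v 0.846 -0.233 2.689
v 1.43 -0.828 3.054
v 0.334 0.493 4.691
v 1.684 -0.439 2.978
v 1.714 0.006 2.825
v 1.511 0.386 2.635
v 1.13 0.601 2.46
v 0.673 0.592 2.346
v 0.263 0.362 2.324
v 0.008 -0.027 2.4
v -0.021 -0.471 2.553
v 0.181 -0.852 2.743
v 0.562 -1.066 2.919
v 1.019 -1.058 3.033
f 2 1 4
f 2 4 3
f 4 1 5
f 4 5 3
f 5 1 6
f 5 6 3
f 6 1 7
f 6 7 3
f 7 1 8
f 7 8 3
f 8 1 9
f 8 9 3
f 9 1 10
f 9 10 3
f 10 1 11
f 10 11 3
f 11 1 12
f 11 12 3
f 12 1 2
f 12 2 3
f 14 13 16
f 14 16 15
f 16 13 17
f 16 17 15
f 17 13 18
f 17 18 15
f 18 13 19
f 18 19 15
f 19 13 20
f 19 20 15
f 20 13 21
f 20 21 15
f 21 13 22
f 21 22 15
f 22 13 23
f 22 23 15
f 23 13 24
f 23 24 15
f 24 13 25
f 24 25 15
f 25 13 26
f 25 26 15
f 26 13 14
f 26 14 15



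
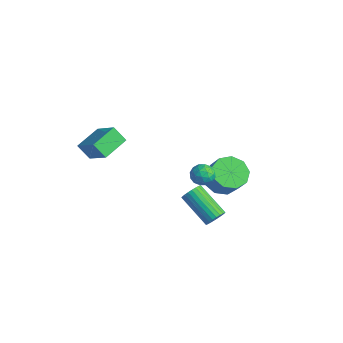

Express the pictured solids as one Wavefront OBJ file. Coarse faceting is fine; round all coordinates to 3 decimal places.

v 4.17 0.861 -0.202
v 4.36 0.55 -0.817
v 3.36 0.05 -0.043
v 3.55 -0.261 -0.658
v 3.993 -0.278 -0.097
v 4.494 0.223 -0.195
v 3.226 0.377 -0.665
v 3.727 0.878 -0.763
v 3.777 0.251 -1.103
v 4.251 -0.154 -0.752
v 3.469 0.754 -0.108
v 3.943 0.349 0.243
v 4.336 0.777 -0.523
v 3.384 -0.177 -0.337
v 3.644 -0.187 -0.007
v 3.756 -0.369 -0.368
v 4.414 0.585 -0.158
v 4.526 0.402 -0.52
v 4.311 -0.085 -0.096
v 3.194 0.198 -0.34
v 3.306 0.015 -0.702
v 3.964 0.969 -0.492
v 4.076 0.787 -0.853
v 3.409 0.685 -0.764
v 4.105 0.418 -1.053
v 3.629 -0.059 -0.96
v 3.439 0.316 -0.964
v 3.733 0.611 -1.021
v 4.384 0.18 -0.847
v 3.908 -0.296 -0.753
v 4.168 -0.306 -0.424
v 4.462 -0.012 -0.481
v 4.041 0.005 -1.015
v 3.812 0.896 -0.107
v 3.336 0.42 -0.013
v 3.258 0.612 -0.379
v 3.552 0.906 -0.436
v 4.091 0.659 0.1
v 3.615 0.182 0.193
v 3.987 -0.011 0.161
v 4.281 0.284 0.104
v 3.679 0.595 0.155
v 1.13 3.699 -4.596
v 1.953 4.188 -5.139
v 2.852 4.089 -3.868
v 2.03 3.601 -3.324
v 1.527 4.705 -4.798
v 2.426 4.607 -3.527
v 0.915 4.752 -4.362
v 1.814 4.654 -3.091
v 0.405 4.306 -4.035
v 1.304 4.208 -2.764
v 0.234 3.577 -3.971
v 1.133 3.478 -2.7
v 0.482 2.904 -4.199
v 1.381 2.806 -2.928
v 1.034 2.604 -4.612
v 1.933 2.505 -3.341
v 1.631 2.816 -5.018
v 2.53 2.717 -3.747
v 1.994 3.441 -5.226
v 2.893 3.343 -3.955
v 4.192 0.948 -4.291
v 4.469 1.225 -3.773
v 2.645 0.948 -2.65
v 2.368 0.672 -3.169
v 4.368 1.427 -3.888
v 2.543 1.15 -2.765
v 4.239 1.556 -4.065
v 2.415 1.279 -2.942
v 4.104 1.592 -4.276
v 2.279 1.315 -3.154
v 3.982 1.531 -4.49
v 2.157 1.254 -3.367
v 3.892 1.38 -4.673
v 2.067 1.103 -3.551
v 3.848 1.164 -4.798
v 2.023 0.887 -3.676
v 3.856 0.915 -4.846
v 2.031 0.639 -3.724
v 3.915 0.672 -4.81
v 2.091 0.395 -3.687
v 4.017 0.47 -4.695
v 2.192 0.193 -3.572
v 4.145 0.341 -4.518
v 2.321 0.064 -3.395
v 4.281 0.305 -4.306
v 2.456 0.028 -3.184
v 4.403 0.366 -4.093
v 2.578 0.089 -2.97
v 4.493 0.517 -3.909
v 2.668 0.24 -2.787
v 4.537 0.733 -3.784
v 2.712 0.456 -2.662
v 4.529 0.981 -3.736
v 2.704 0.705 -2.614
v -1.138 -4.182 0.733
v 0.372 -4.151 1.886
v -1.48 -2.662 1.14
v 0.029 -2.631 2.293
v -0.529 -3.829 -0.073
v 0.98 -3.798 1.08
v -0.872 -2.309 0.334
v 0.638 -2.278 1.487
f 1 38 17
f 38 12 41
f 17 41 6
f 38 41 17
f 1 17 13
f 17 6 18
f 13 18 2
f 17 18 13
f 1 13 22
f 13 2 23
f 22 23 8
f 13 23 22
f 1 22 34
f 22 8 37
f 34 37 11
f 22 37 34
f 1 34 38
f 34 11 42
f 38 42 12
f 34 42 38
f 2 18 29
f 18 6 32
f 29 32 10
f 18 32 29
f 6 41 19
f 41 12 40
f 19 40 5
f 41 40 19
f 12 42 39
f 42 11 35
f 39 35 3
f 42 35 39
f 11 37 36
f 37 8 24
f 36 24 7
f 37 24 36
f 8 23 28
f 23 2 25
f 28 25 9
f 23 25 28
f 4 30 16
f 30 10 31
f 16 31 5
f 30 31 16
f 4 16 14
f 16 5 15
f 14 15 3
f 16 15 14
f 4 14 21
f 14 3 20
f 21 20 7
f 14 20 21
f 4 21 26
f 21 7 27
f 26 27 9
f 21 27 26
f 4 26 30
f 26 9 33
f 30 33 10
f 26 33 30
f 5 31 19
f 31 10 32
f 19 32 6
f 31 32 19
f 3 15 39
f 15 5 40
f 39 40 12
f 15 40 39
f 7 20 36
f 20 3 35
f 36 35 11
f 20 35 36
f 9 27 28
f 27 7 24
f 28 24 8
f 27 24 28
f 10 33 29
f 33 9 25
f 29 25 2
f 33 25 29
f 44 43 47
f 44 47 45
f 45 47 48
f 45 48 46
f 47 43 49
f 47 49 48
f 48 49 50
f 48 50 46
f 49 43 51
f 49 51 50
f 50 51 52
f 50 52 46
f 51 43 53
f 51 53 52
f 52 53 54
f 52 54 46
f 53 43 55
f 53 55 54
f 54 55 56
f 54 56 46
f 55 43 57
f 55 57 56
f 56 57 58
f 56 58 46
f 57 43 59
f 57 59 58
f 58 59 60
f 58 60 46
f 59 43 61
f 59 61 60
f 60 61 62
f 60 62 46
f 61 43 44
f 61 44 62
f 62 44 45
f 62 45 46
f 64 63 67
f 64 67 65
f 65 67 68
f 65 68 66
f 67 63 69
f 67 69 68
f 68 69 70
f 68 70 66
f 69 63 71
f 69 71 70
f 70 71 72
f 70 72 66
f 71 63 73
f 71 73 72
f 72 73 74
f 72 74 66
f 73 63 75
f 73 75 74
f 74 75 76
f 74 76 66
f 75 63 77
f 75 77 76
f 76 77 78
f 76 78 66
f 77 63 79
f 77 79 78
f 78 79 80
f 78 80 66
f 79 63 81
f 79 81 80
f 80 81 82
f 80 82 66
f 81 63 83
f 81 83 82
f 82 83 84
f 82 84 66
f 83 63 85
f 83 85 84
f 84 85 86
f 84 86 66
f 85 63 87
f 85 87 86
f 86 87 88
f 86 88 66
f 87 63 89
f 87 89 88
f 88 89 90
f 88 90 66
f 89 63 91
f 89 91 90
f 90 91 92
f 90 92 66
f 91 63 93
f 91 93 92
f 92 93 94
f 92 94 66
f 93 63 95
f 93 95 94
f 94 95 96
f 94 96 66
f 95 63 64
f 95 64 96
f 96 64 65
f 96 65 66
f 98 100 97
f 101 98 97
f 97 100 99
f 99 101 97
f 98 104 100
f 102 98 101
f 102 104 98
f 100 104 99
f 103 101 99
f 99 104 103
f 103 102 101
f 104 102 103



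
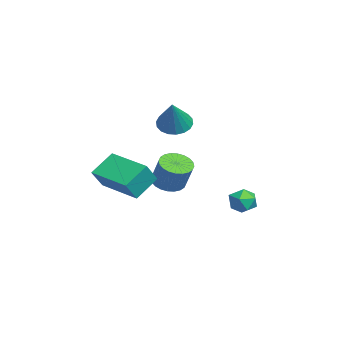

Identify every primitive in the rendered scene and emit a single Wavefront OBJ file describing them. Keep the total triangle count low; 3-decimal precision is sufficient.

v -4.024 1.477 -2.956
v -3.781 1.831 -2.333
v -3.039 0.749 -2.927
v -2.796 1.103 -2.304
v -3.412 0.664 -2.274
v -4.021 1.114 -2.291
v -2.799 1.466 -2.969
v -3.408 1.916 -2.986
v -3.024 1.824 -2.341
v -3.402 1.329 -1.911
v -3.418 1.251 -3.349
v -3.796 0.756 -2.919
v -1.505 -2.027 -0.697
v -1.03 -1.528 -1.063
v -0.4 -1.194 0.211
v -0.875 -1.693 0.577
v -1.265 -1.347 -0.994
v -0.635 -1.013 0.28
v -1.536 -1.27 -0.88
v -0.906 -0.935 0.394
v -1.803 -1.308 -0.739
v -1.173 -0.973 0.535
v -2.024 -1.455 -0.591
v -1.394 -1.121 0.683
v -2.166 -1.689 -0.459
v -1.537 -1.355 0.815
v -2.208 -1.975 -0.363
v -1.578 -1.641 0.911
v -2.142 -2.269 -0.318
v -1.513 -1.935 0.956
v -1.98 -2.526 -0.331
v -1.35 -2.192 0.943
v -1.745 -2.707 -0.4
v -1.115 -2.373 0.874
v -1.474 -2.785 -0.514
v -0.844 -2.45 0.76
v -1.207 -2.747 -0.655
v -0.577 -2.412 0.619
v -0.986 -2.599 -0.803
v -0.356 -2.265 0.471
v -0.843 -2.365 -0.935
v -0.214 -2.031 0.339
v -0.802 -2.079 -1.031
v -0.172 -1.745 0.243
v -0.867 -1.785 -1.076
v -0.238 -1.451 0.198
v -3.593 -1.727 2.077
v -3.176 -2.325 1.701
v -2.487 -1.853 3.503
v -3.002 -2.024 1.592
v -2.944 -1.664 1.579
v -3.015 -1.316 1.665
v -3.201 -1.05 1.832
v -3.464 -0.918 2.048
v -3.753 -0.946 2.269
v -4.01 -1.129 2.452
v -4.185 -1.431 2.561
v -4.242 -1.791 2.574
v -4.171 -2.138 2.488
v -3.985 -2.405 2.321
v -3.722 -2.537 2.105
v -3.433 -2.508 1.884
v -1.967 -3.988 0.053
v -1.372 -4.436 1.007
v -0.479 -2.511 -0.181
v 0.116 -2.959 0.772
v -1.236 -4.861 -0.812
v -0.641 -5.309 0.141
v 0.252 -3.384 -1.047
v 0.847 -3.832 -0.093
f 1 12 6
f 1 6 2
f 1 2 8
f 1 8 11
f 1 11 12
f 2 6 10
f 6 12 5
f 12 11 3
f 11 8 7
f 8 2 9
f 4 10 5
f 4 5 3
f 4 3 7
f 4 7 9
f 4 9 10
f 5 10 6
f 3 5 12
f 7 3 11
f 9 7 8
f 10 9 2
f 14 13 17
f 14 17 15
f 15 17 18
f 15 18 16
f 17 13 19
f 17 19 18
f 18 19 20
f 18 20 16
f 19 13 21
f 19 21 20
f 20 21 22
f 20 22 16
f 21 13 23
f 21 23 22
f 22 23 24
f 22 24 16
f 23 13 25
f 23 25 24
f 24 25 26
f 24 26 16
f 25 13 27
f 25 27 26
f 26 27 28
f 26 28 16
f 27 13 29
f 27 29 28
f 28 29 30
f 28 30 16
f 29 13 31
f 29 31 30
f 30 31 32
f 30 32 16
f 31 13 33
f 31 33 32
f 32 33 34
f 32 34 16
f 33 13 35
f 33 35 34
f 34 35 36
f 34 36 16
f 35 13 37
f 35 37 36
f 36 37 38
f 36 38 16
f 37 13 39
f 37 39 38
f 38 39 40
f 38 40 16
f 39 13 41
f 39 41 40
f 40 41 42
f 40 42 16
f 41 13 43
f 41 43 42
f 42 43 44
f 42 44 16
f 43 13 45
f 43 45 44
f 44 45 46
f 44 46 16
f 45 13 14
f 45 14 46
f 46 14 15
f 46 15 16
f 48 47 50
f 48 50 49
f 50 47 51
f 50 51 49
f 51 47 52
f 51 52 49
f 52 47 53
f 52 53 49
f 53 47 54
f 53 54 49
f 54 47 55
f 54 55 49
f 55 47 56
f 55 56 49
f 56 47 57
f 56 57 49
f 57 47 58
f 57 58 49
f 58 47 59
f 58 59 49
f 59 47 60
f 59 60 49
f 60 47 61
f 60 61 49
f 61 47 62
f 61 62 49
f 62 47 48
f 62 48 49
f 64 66 63
f 67 64 63
f 63 66 65
f 65 67 63
f 64 70 66
f 68 64 67
f 68 70 64
f 66 70 65
f 69 67 65
f 65 70 69
f 69 68 67
f 70 68 69



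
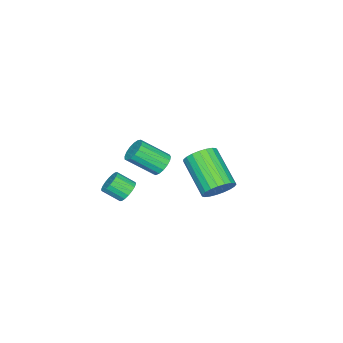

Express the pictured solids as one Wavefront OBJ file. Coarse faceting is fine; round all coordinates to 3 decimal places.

v 2.622 -2.074 0.239
v 3.112 -1.721 0.451
v 3.428 -2.533 1.072
v 2.938 -2.886 0.861
v 2.905 -1.66 0.637
v 3.221 -2.472 1.258
v 2.642 -1.68 0.744
v 2.958 -2.492 1.365
v 2.375 -1.779 0.751
v 2.691 -2.591 1.372
v 2.157 -1.936 0.656
v 2.473 -2.748 1.278
v 2.031 -2.121 0.48
v 2.347 -2.932 1.101
v 2.022 -2.296 0.255
v 2.338 -3.107 0.877
v 2.132 -2.427 0.028
v 2.448 -3.239 0.649
v 2.339 -2.488 -0.158
v 2.655 -3.3 0.463
v 2.602 -2.468 -0.265
v 2.918 -3.28 0.356
v 2.869 -2.369 -0.272
v 3.185 -3.181 0.349
v 3.087 -2.212 -0.178
v 3.403 -3.024 0.444
v 3.213 -2.028 -0.001
v 3.529 -2.839 0.62
v 3.222 -1.853 0.223
v 3.538 -2.664 0.845
v -1.779 -2.894 -1.047
v -1.457 -2.387 -0.669
v -0.779 -3.619 0.405
v -1.101 -4.126 0.027
v -1.76 -2.421 -0.518
v -1.081 -3.654 0.557
v -2.066 -2.564 -0.488
v -1.388 -3.797 0.587
v -2.308 -2.783 -0.586
v -1.629 -4.015 0.488
v -2.428 -3.027 -0.79
v -1.749 -4.259 0.284
v -2.399 -3.24 -1.053
v -1.721 -4.472 0.022
v -2.229 -3.374 -1.314
v -1.55 -4.607 -0.24
v -1.955 -3.398 -1.515
v -1.277 -4.631 -0.44
v -1.642 -3.307 -1.608
v -0.963 -4.539 -0.534
v -1.359 -3.121 -1.573
v -0.681 -4.353 -0.499
v -1.173 -2.883 -1.417
v -0.495 -4.115 -0.343
v -1.126 -2.647 -1.177
v -0.448 -3.88 -0.103
v -1.229 -2.468 -0.907
v -0.55 -3.7 0.168
v 2.351 2.663 2.114
v 3.114 2.39 2.372
v 2.152 0.825 3.564
v 1.389 1.097 3.306
v 3.033 2.629 2.62
v 2.071 1.063 3.812
v 2.835 2.873 2.781
v 1.873 1.308 3.972
v 2.552 3.081 2.826
v 1.591 1.515 4.018
v 2.235 3.217 2.748
v 1.274 1.651 3.94
v 1.938 3.256 2.561
v 0.977 1.691 3.753
v 1.713 3.194 2.296
v 0.751 1.628 3.488
v 1.597 3.039 2
v 0.636 1.474 3.192
v 1.612 2.819 1.724
v 0.65 1.254 2.916
v 1.755 2.573 1.515
v 0.793 1.007 2.707
v 2.001 2.341 1.409
v 1.039 0.776 2.601
v 2.307 2.166 1.426
v 1.345 0.6 2.618
v 2.621 2.076 1.561
v 1.659 0.511 2.753
v 2.888 2.088 1.792
v 1.926 0.522 2.984
v 3.062 2.199 2.079
v 2.101 0.633 3.271
f 2 1 5
f 2 5 3
f 3 5 6
f 3 6 4
f 5 1 7
f 5 7 6
f 6 7 8
f 6 8 4
f 7 1 9
f 7 9 8
f 8 9 10
f 8 10 4
f 9 1 11
f 9 11 10
f 10 11 12
f 10 12 4
f 11 1 13
f 11 13 12
f 12 13 14
f 12 14 4
f 13 1 15
f 13 15 14
f 14 15 16
f 14 16 4
f 15 1 17
f 15 17 16
f 16 17 18
f 16 18 4
f 17 1 19
f 17 19 18
f 18 19 20
f 18 20 4
f 19 1 21
f 19 21 20
f 20 21 22
f 20 22 4
f 21 1 23
f 21 23 22
f 22 23 24
f 22 24 4
f 23 1 25
f 23 25 24
f 24 25 26
f 24 26 4
f 25 1 27
f 25 27 26
f 26 27 28
f 26 28 4
f 27 1 29
f 27 29 28
f 28 29 30
f 28 30 4
f 29 1 2
f 29 2 30
f 30 2 3
f 30 3 4
f 32 31 35
f 32 35 33
f 33 35 36
f 33 36 34
f 35 31 37
f 35 37 36
f 36 37 38
f 36 38 34
f 37 31 39
f 37 39 38
f 38 39 40
f 38 40 34
f 39 31 41
f 39 41 40
f 40 41 42
f 40 42 34
f 41 31 43
f 41 43 42
f 42 43 44
f 42 44 34
f 43 31 45
f 43 45 44
f 44 45 46
f 44 46 34
f 45 31 47
f 45 47 46
f 46 47 48
f 46 48 34
f 47 31 49
f 47 49 48
f 48 49 50
f 48 50 34
f 49 31 51
f 49 51 50
f 50 51 52
f 50 52 34
f 51 31 53
f 51 53 52
f 52 53 54
f 52 54 34
f 53 31 55
f 53 55 54
f 54 55 56
f 54 56 34
f 55 31 57
f 55 57 56
f 56 57 58
f 56 58 34
f 57 31 32
f 57 32 58
f 58 32 33
f 58 33 34
f 60 59 63
f 60 63 61
f 61 63 64
f 61 64 62
f 63 59 65
f 63 65 64
f 64 65 66
f 64 66 62
f 65 59 67
f 65 67 66
f 66 67 68
f 66 68 62
f 67 59 69
f 67 69 68
f 68 69 70
f 68 70 62
f 69 59 71
f 69 71 70
f 70 71 72
f 70 72 62
f 71 59 73
f 71 73 72
f 72 73 74
f 72 74 62
f 73 59 75
f 73 75 74
f 74 75 76
f 74 76 62
f 75 59 77
f 75 77 76
f 76 77 78
f 76 78 62
f 77 59 79
f 77 79 78
f 78 79 80
f 78 80 62
f 79 59 81
f 79 81 80
f 80 81 82
f 80 82 62
f 81 59 83
f 81 83 82
f 82 83 84
f 82 84 62
f 83 59 85
f 83 85 84
f 84 85 86
f 84 86 62
f 85 59 87
f 85 87 86
f 86 87 88
f 86 88 62
f 87 59 89
f 87 89 88
f 88 89 90
f 88 90 62
f 89 59 60
f 89 60 90
f 90 60 61
f 90 61 62

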